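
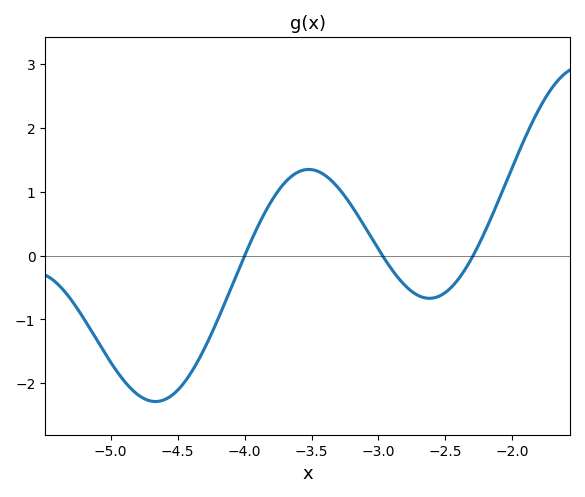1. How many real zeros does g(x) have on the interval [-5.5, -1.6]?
3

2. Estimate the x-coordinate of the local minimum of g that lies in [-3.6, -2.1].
-2.62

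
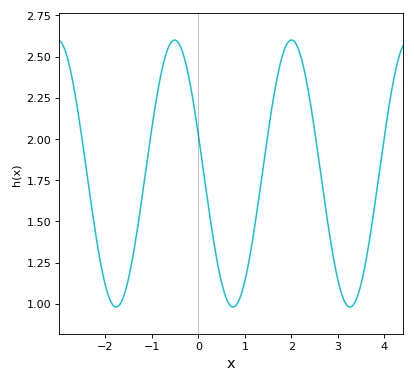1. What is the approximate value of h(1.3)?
1.64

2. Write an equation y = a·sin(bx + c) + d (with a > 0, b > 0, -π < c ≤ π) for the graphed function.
y = 0.81sin(2.5x + 2.8) + 1.79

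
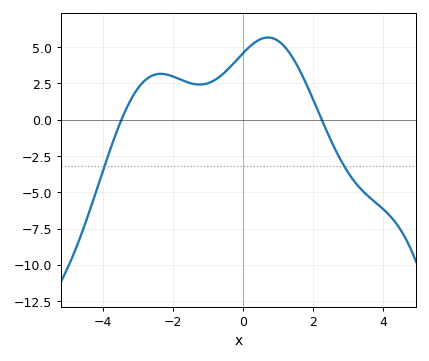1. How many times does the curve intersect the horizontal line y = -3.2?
2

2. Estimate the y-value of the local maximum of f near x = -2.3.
3.17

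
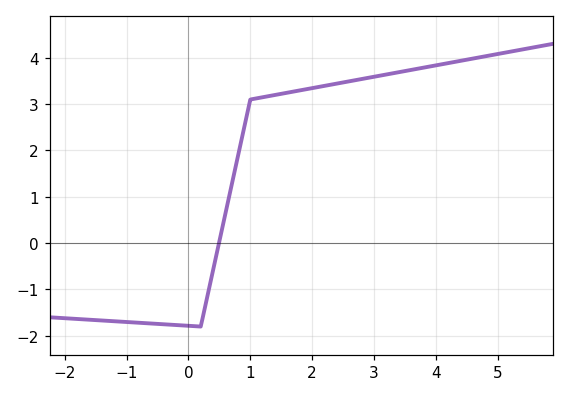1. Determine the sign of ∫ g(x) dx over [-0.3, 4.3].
positive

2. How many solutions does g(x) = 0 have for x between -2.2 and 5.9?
1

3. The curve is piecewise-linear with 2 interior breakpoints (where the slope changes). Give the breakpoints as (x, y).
(0.2, -1.8); (1, 3.1)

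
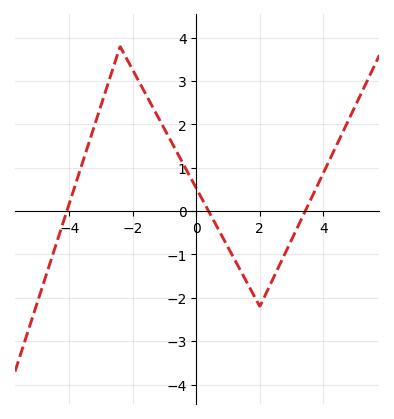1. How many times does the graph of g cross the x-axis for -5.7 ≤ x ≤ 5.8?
3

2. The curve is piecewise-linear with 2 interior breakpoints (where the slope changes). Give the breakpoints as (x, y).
(-2.4, 3.8); (2, -2.2)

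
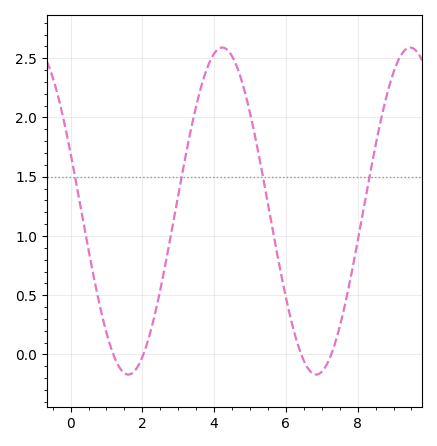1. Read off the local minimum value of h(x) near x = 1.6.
-0.15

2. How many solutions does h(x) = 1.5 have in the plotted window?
4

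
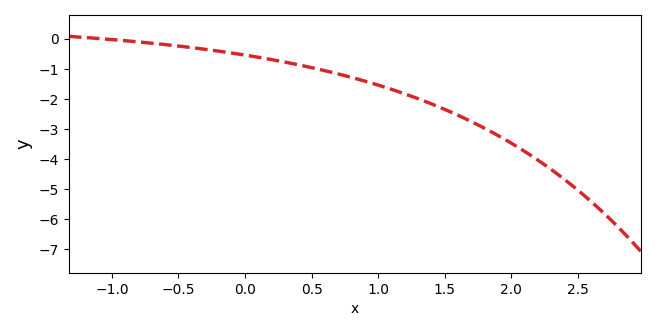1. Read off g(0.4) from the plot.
-0.9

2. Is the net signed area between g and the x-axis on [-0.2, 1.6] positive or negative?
negative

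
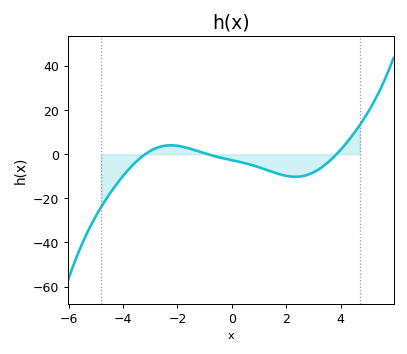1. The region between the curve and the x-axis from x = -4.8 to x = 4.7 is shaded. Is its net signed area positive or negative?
negative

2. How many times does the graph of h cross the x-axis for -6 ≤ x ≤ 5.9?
3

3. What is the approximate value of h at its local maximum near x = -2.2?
4.07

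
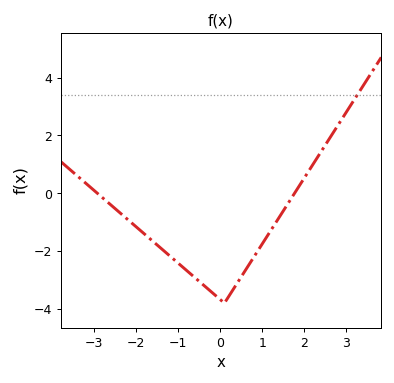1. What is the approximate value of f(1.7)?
-0.151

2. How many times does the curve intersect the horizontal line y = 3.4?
1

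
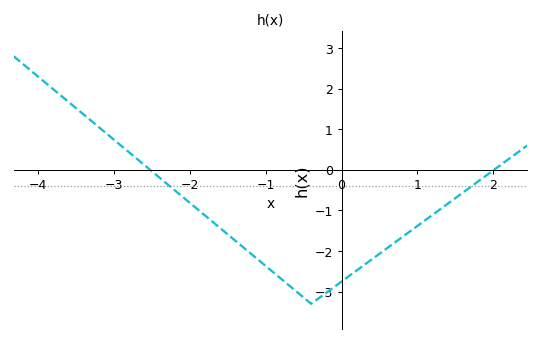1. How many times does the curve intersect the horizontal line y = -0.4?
2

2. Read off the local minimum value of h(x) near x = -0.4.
-3.3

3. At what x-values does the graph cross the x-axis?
-2.5, 2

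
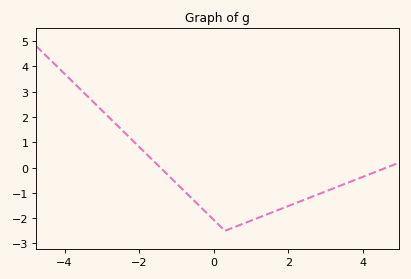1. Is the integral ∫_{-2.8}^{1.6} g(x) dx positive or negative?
negative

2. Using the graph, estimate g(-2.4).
1.4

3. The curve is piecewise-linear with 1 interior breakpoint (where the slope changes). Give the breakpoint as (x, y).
(0.3, -2.5)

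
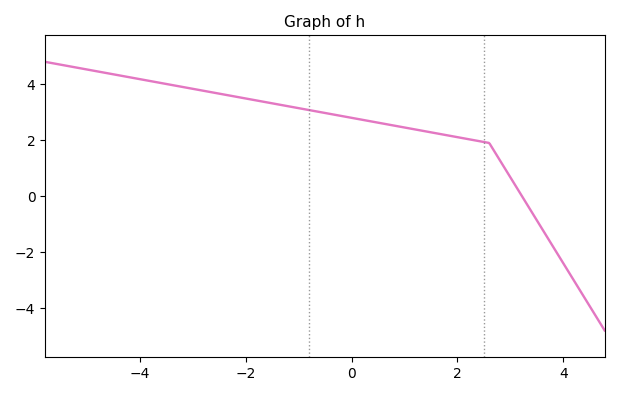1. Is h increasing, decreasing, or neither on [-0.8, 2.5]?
decreasing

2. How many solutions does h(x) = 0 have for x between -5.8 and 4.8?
1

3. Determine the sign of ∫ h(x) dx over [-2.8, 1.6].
positive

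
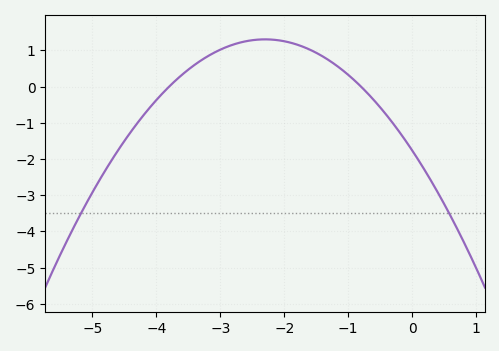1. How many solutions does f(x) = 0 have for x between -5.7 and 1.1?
2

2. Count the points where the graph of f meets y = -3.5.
2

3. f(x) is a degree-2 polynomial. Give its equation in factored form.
y = -0.58(x + 3.8)(x + 0.8)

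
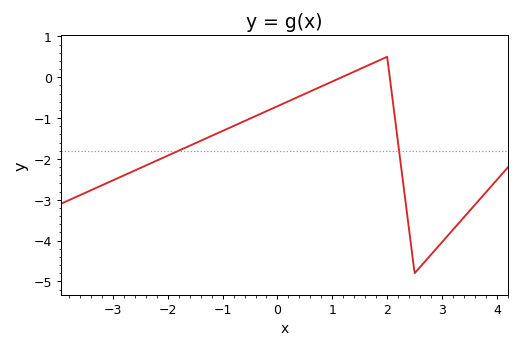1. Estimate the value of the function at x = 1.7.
0.3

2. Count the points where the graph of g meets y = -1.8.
2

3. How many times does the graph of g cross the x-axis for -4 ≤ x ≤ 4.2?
2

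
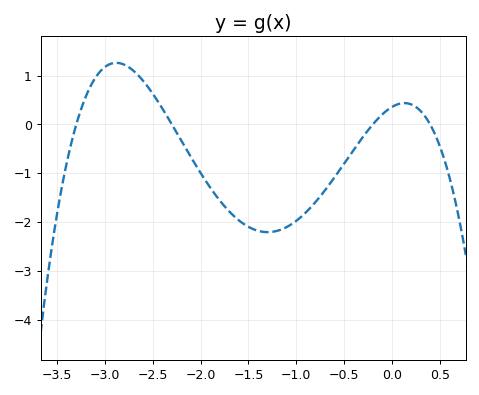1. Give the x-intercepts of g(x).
-3.3, -2.3, -0.2, 0.4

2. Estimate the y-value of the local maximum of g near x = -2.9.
1.26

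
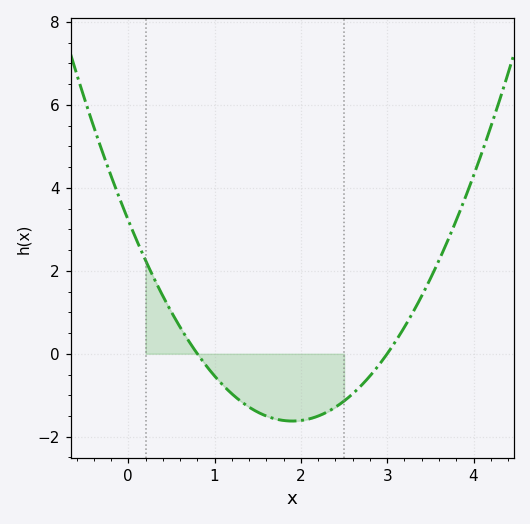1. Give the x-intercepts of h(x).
0.8, 3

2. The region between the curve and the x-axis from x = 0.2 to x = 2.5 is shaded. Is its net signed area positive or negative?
negative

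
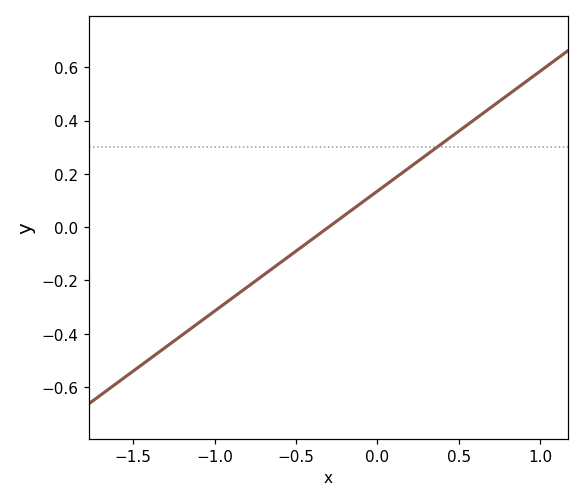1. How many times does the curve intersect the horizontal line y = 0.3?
1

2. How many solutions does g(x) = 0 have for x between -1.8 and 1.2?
1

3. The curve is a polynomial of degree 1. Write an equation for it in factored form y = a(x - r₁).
y = 0.45(x + 0.3)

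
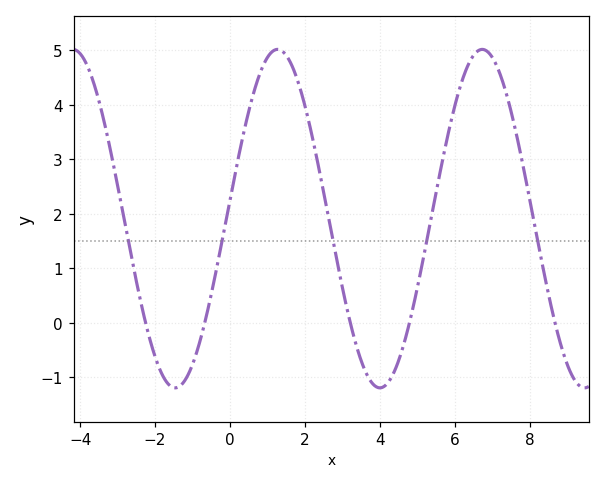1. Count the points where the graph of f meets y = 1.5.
5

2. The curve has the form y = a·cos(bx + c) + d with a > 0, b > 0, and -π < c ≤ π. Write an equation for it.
y = 3.11cos(1.1x - 1.5) + 1.91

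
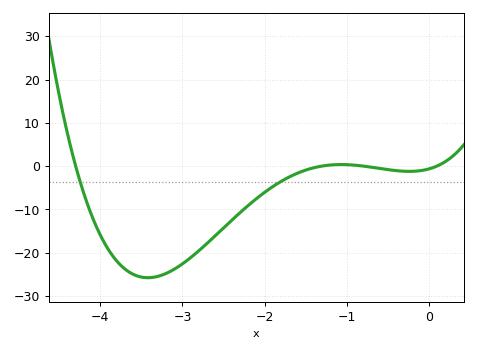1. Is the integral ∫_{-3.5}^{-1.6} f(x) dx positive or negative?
negative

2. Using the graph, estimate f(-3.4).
-26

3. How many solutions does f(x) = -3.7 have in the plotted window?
2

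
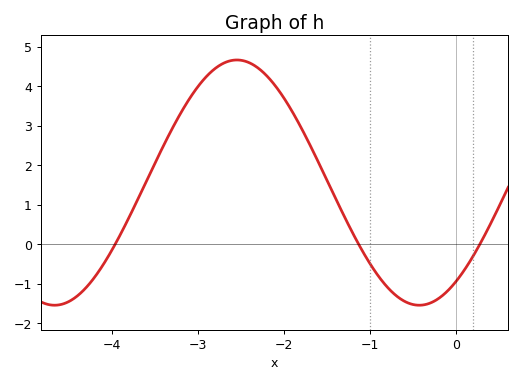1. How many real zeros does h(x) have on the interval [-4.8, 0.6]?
3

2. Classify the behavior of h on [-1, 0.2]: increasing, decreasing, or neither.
neither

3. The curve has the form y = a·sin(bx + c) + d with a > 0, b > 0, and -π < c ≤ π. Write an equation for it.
y = 3.1sin(1.48x - 0.94) + 1.56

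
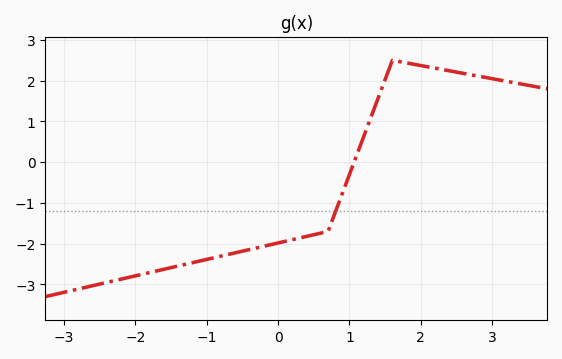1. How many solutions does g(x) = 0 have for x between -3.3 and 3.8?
1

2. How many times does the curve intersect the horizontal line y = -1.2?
1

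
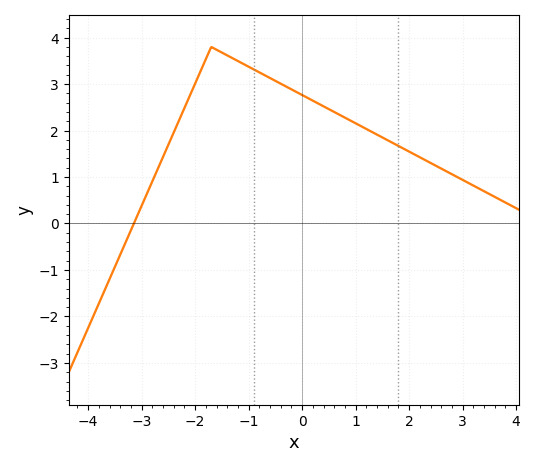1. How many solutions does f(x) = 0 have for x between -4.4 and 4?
1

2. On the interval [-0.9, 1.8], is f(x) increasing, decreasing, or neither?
decreasing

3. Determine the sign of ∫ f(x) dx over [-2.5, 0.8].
positive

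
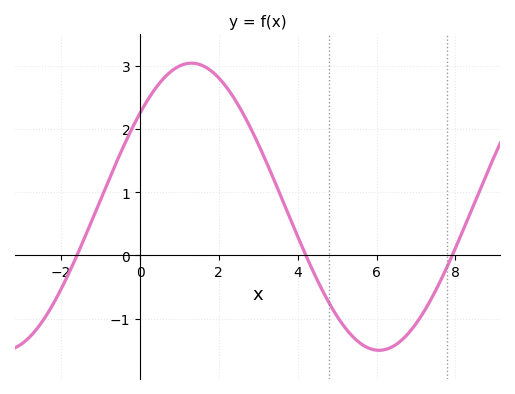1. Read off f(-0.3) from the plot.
1.9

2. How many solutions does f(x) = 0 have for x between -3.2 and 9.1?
3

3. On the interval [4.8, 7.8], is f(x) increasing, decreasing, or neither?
neither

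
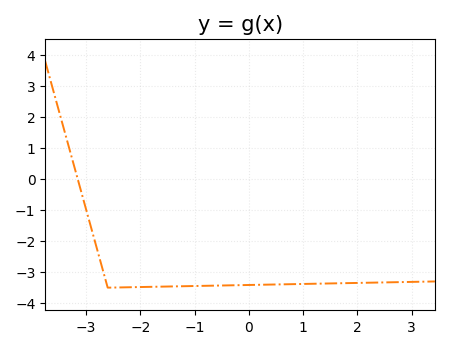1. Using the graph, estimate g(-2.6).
-3.5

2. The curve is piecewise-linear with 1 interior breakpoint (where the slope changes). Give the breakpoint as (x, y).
(-2.6, -3.5)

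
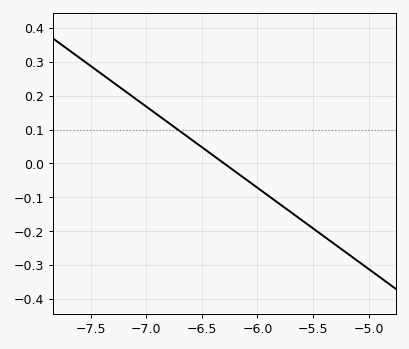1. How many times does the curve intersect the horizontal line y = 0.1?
1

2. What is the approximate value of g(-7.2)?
0.22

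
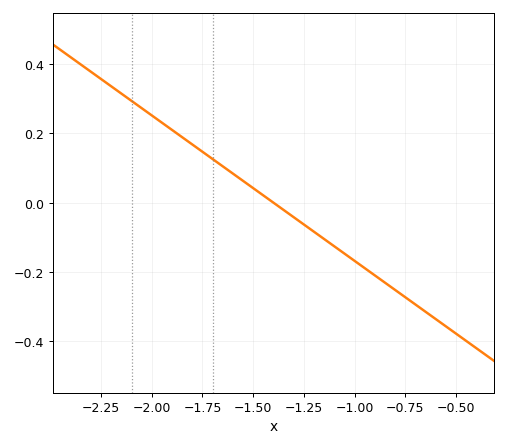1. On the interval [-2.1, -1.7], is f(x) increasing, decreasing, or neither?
decreasing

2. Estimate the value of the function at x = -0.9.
-0.21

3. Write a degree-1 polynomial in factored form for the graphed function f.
y = -0.42(x + 1.4)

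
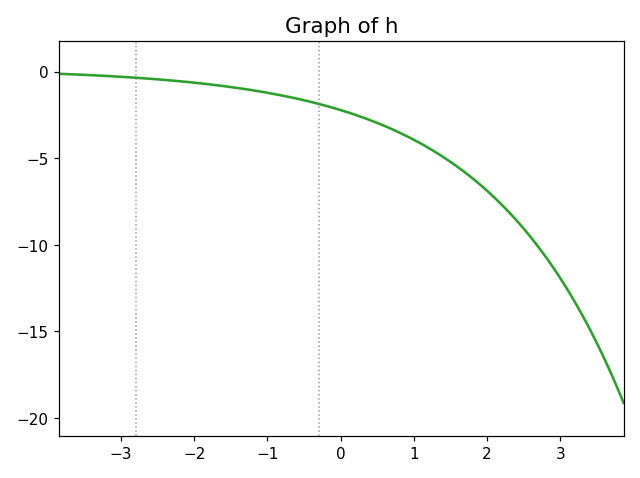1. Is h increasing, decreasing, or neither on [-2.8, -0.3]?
decreasing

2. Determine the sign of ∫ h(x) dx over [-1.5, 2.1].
negative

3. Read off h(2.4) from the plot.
-8.5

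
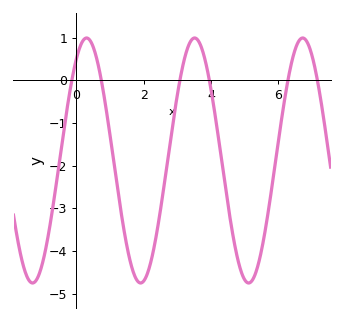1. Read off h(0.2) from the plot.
0.927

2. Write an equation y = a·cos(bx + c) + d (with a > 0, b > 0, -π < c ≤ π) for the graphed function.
y = 2.87cos(1.96x - 0.602) - 1.88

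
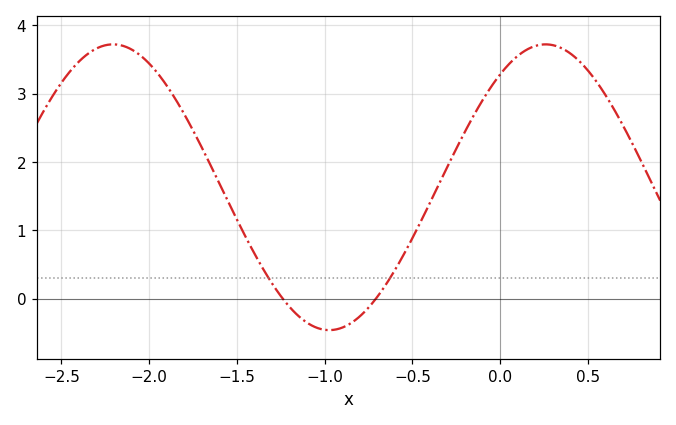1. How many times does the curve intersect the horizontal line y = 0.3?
2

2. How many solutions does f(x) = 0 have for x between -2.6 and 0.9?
2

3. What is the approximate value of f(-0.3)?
1.94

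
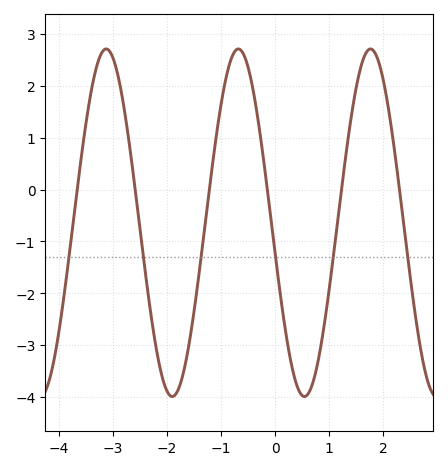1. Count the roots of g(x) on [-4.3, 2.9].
6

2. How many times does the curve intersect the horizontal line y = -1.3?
6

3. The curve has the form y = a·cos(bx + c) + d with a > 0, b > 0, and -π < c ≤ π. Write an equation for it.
y = 3.35cos(2.6x + 1.8) - 0.64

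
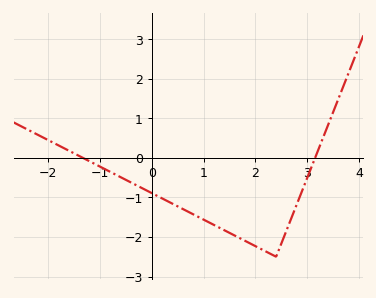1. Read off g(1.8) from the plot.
-2.1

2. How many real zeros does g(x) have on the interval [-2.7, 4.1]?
2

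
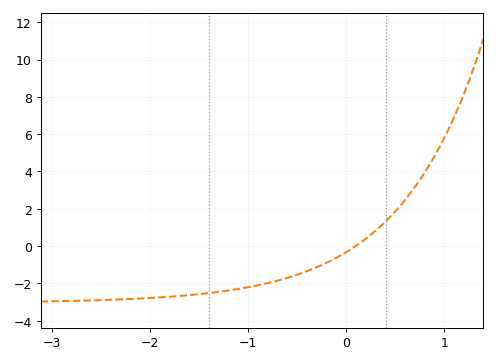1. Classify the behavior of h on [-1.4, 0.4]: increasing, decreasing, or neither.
increasing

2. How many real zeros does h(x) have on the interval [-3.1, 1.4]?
1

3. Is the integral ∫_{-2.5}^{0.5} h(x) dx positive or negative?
negative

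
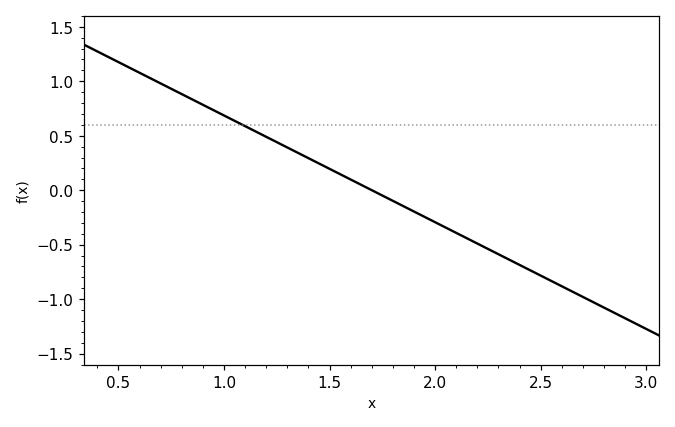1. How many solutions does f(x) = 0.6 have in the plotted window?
1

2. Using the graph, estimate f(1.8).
-0.098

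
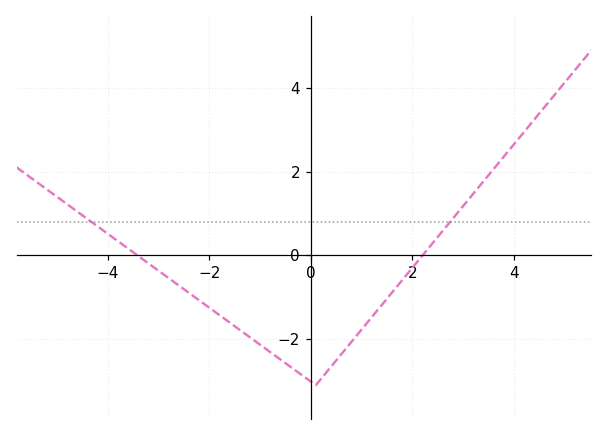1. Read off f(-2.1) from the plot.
-1.16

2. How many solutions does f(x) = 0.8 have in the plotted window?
2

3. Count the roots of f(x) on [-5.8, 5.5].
2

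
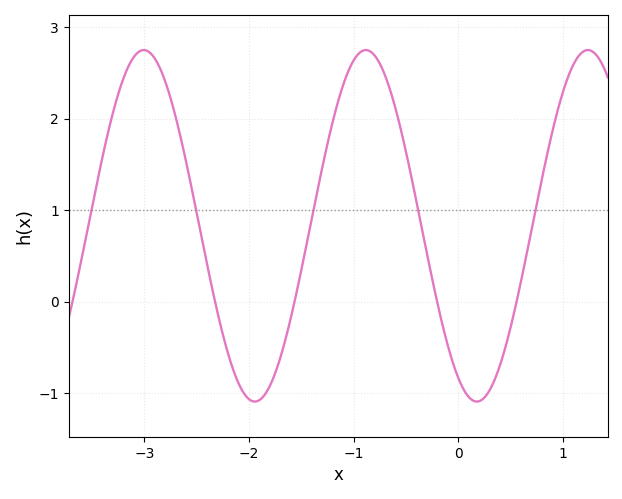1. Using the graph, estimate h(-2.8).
2.41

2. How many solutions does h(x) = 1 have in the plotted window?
5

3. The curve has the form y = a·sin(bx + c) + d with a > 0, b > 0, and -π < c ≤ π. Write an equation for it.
y = 1.92sin(2.96x - 2.1) + 0.83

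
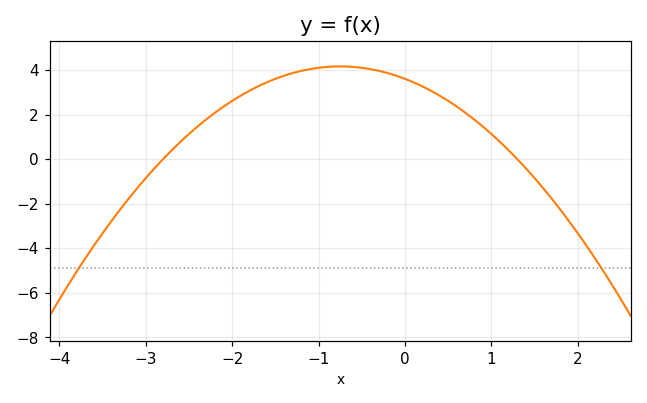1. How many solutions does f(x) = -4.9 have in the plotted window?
2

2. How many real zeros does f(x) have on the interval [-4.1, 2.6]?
2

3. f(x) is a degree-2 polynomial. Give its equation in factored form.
y = -0.99(x + 2.8)(x - 1.3)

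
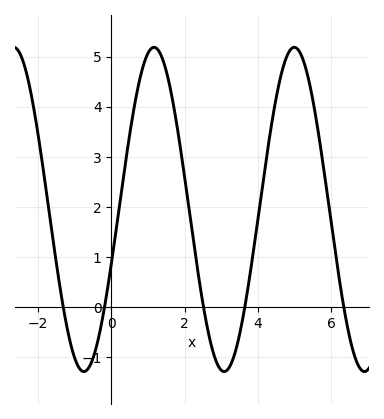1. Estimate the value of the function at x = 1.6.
4.4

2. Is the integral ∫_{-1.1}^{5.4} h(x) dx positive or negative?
positive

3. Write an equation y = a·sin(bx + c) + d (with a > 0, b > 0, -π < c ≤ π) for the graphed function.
y = 3.24sin(1.6x - 0.34) + 1.95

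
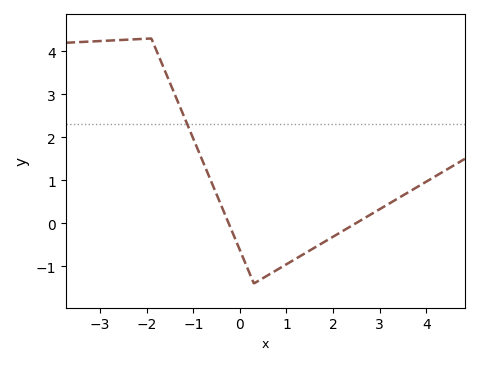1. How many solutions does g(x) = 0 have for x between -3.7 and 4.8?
2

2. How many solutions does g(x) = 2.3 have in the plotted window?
1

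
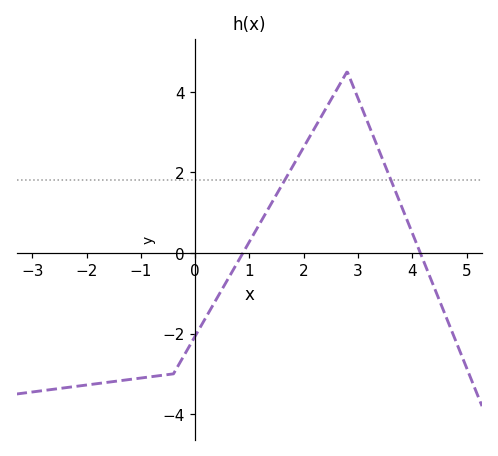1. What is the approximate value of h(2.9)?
4.17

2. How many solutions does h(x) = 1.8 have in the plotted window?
2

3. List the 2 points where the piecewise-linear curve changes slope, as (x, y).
(-0.4, -3); (2.8, 4.5)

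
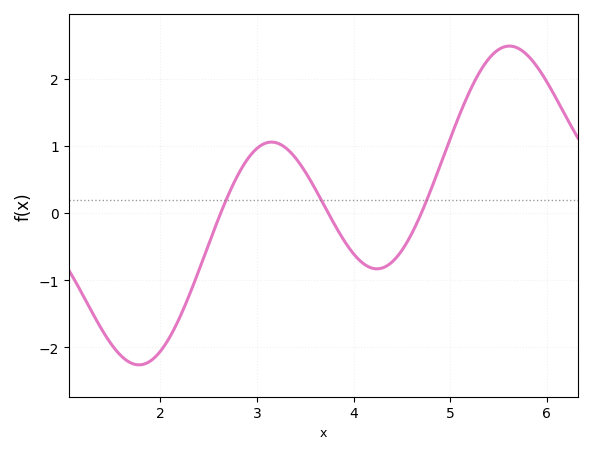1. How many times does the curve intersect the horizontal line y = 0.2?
3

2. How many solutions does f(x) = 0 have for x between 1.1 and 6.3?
3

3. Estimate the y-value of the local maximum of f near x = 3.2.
1.06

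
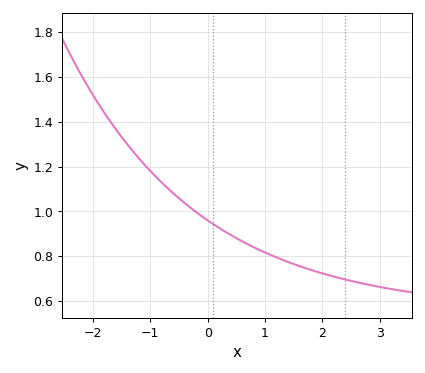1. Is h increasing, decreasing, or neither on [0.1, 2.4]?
decreasing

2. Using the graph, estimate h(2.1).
0.72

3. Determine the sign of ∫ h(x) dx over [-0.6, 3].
positive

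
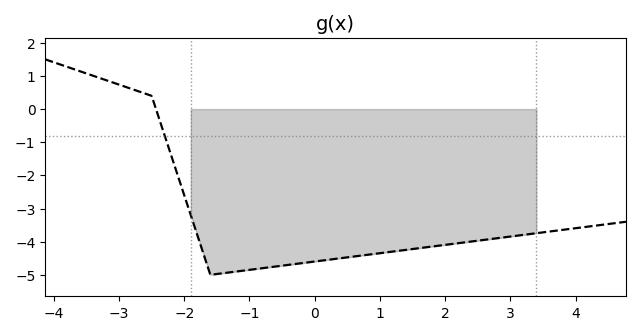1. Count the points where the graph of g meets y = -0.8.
1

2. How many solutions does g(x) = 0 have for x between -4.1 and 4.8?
1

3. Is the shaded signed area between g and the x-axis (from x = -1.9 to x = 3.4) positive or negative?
negative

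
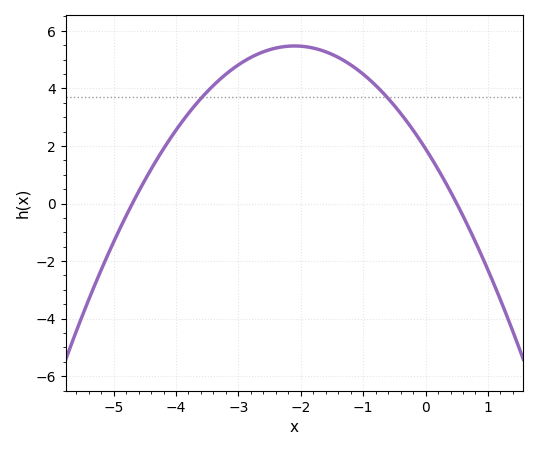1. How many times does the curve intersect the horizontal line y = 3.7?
2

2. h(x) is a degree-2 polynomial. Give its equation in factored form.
y = -0.81(x + 4.7)(x - 0.5)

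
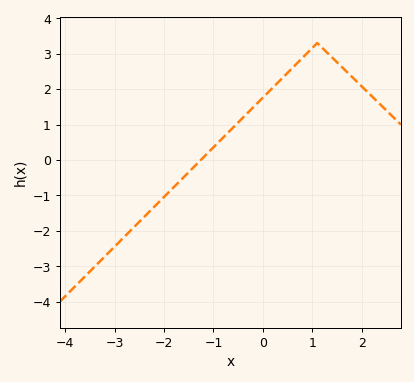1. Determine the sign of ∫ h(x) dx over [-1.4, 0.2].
positive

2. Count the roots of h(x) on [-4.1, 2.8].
1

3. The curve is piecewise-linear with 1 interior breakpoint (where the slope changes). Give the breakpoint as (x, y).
(1.1, 3.3)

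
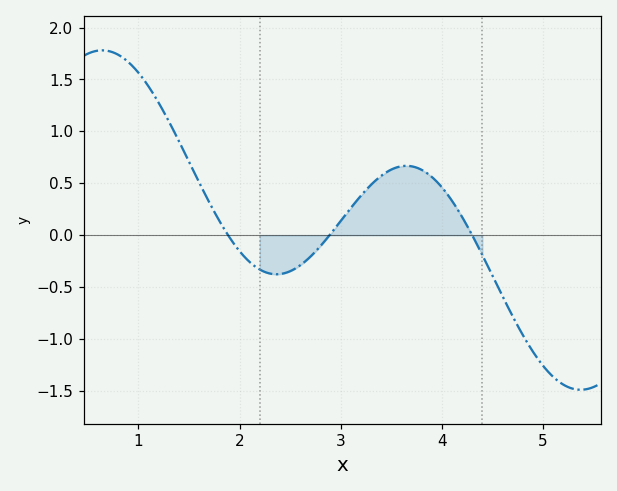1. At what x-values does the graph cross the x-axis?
1.9, 2.9, 4.3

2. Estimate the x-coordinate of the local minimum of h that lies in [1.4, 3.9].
2.4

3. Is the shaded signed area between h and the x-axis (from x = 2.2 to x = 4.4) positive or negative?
positive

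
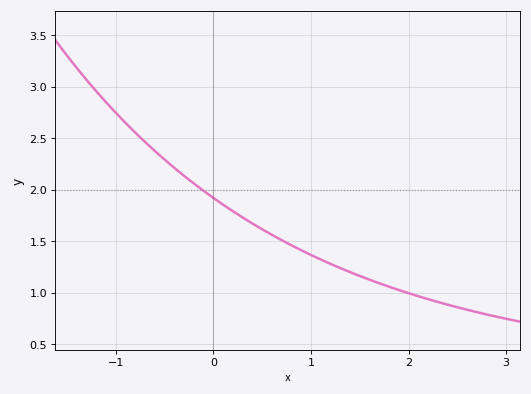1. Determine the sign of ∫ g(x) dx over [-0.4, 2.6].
positive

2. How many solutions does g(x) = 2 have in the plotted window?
1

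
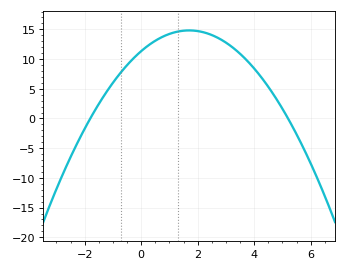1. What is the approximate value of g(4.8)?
3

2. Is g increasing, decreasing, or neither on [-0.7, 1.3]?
increasing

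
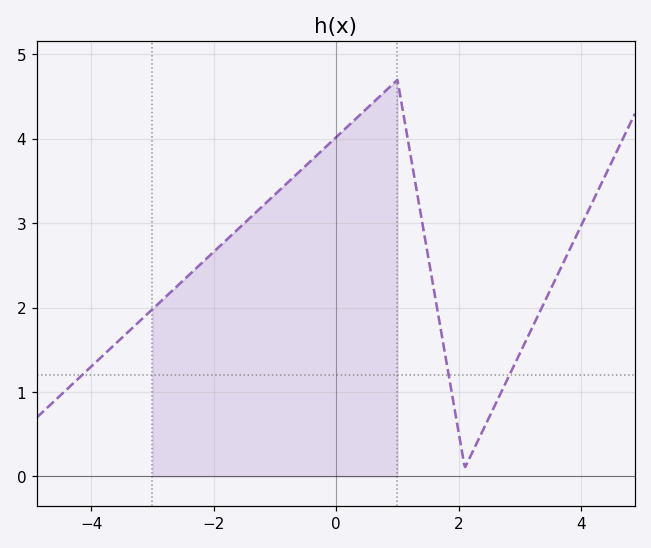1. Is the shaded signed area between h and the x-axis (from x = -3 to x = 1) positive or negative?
positive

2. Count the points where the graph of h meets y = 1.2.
3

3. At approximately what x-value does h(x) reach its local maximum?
1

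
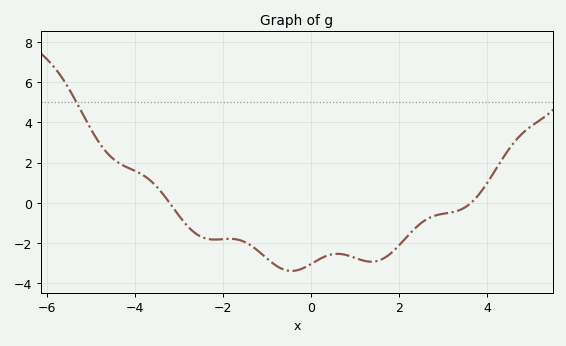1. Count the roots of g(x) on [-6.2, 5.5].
2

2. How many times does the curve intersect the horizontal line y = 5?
1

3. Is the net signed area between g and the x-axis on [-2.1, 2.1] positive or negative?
negative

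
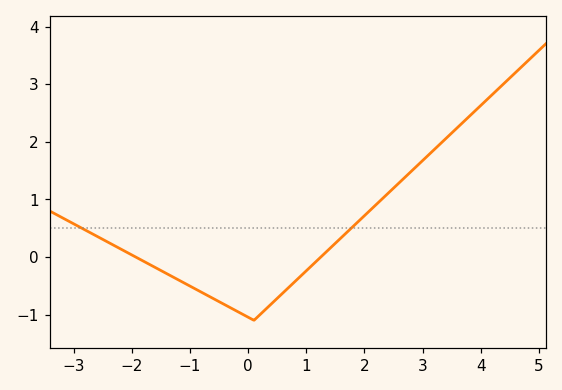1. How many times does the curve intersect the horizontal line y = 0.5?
2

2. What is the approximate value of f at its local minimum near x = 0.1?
-1.1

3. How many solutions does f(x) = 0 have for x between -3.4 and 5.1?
2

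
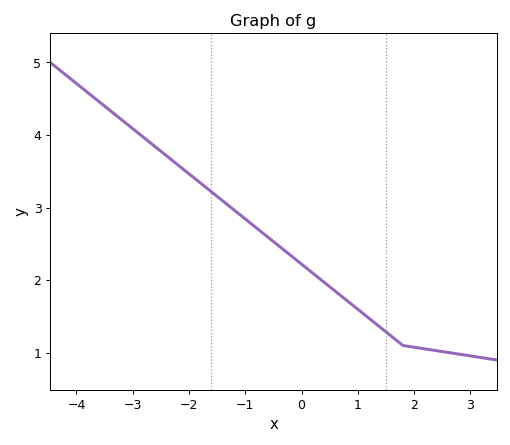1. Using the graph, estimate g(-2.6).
3.8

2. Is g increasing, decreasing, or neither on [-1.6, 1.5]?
decreasing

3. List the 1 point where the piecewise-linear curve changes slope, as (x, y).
(1.8, 1.1)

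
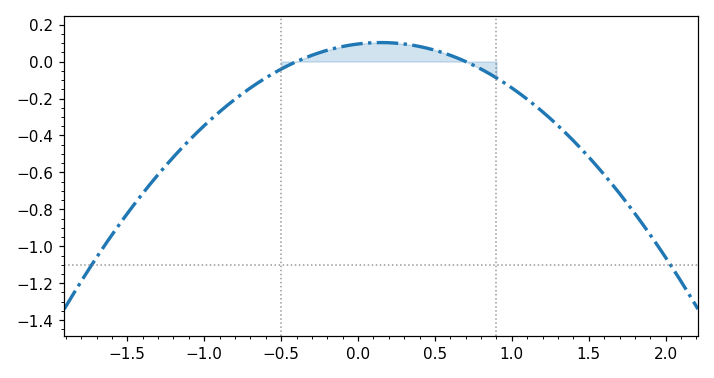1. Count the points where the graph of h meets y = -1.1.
2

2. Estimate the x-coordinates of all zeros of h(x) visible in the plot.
-0.4, 0.7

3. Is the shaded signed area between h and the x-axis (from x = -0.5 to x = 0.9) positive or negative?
positive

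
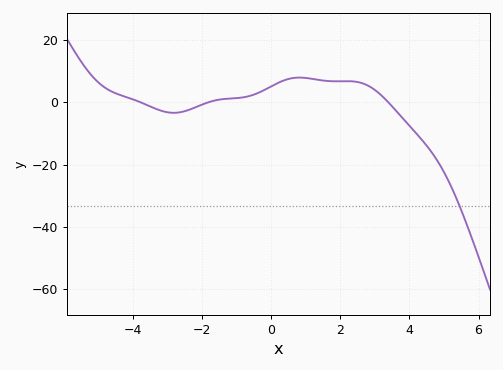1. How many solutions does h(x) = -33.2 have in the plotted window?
1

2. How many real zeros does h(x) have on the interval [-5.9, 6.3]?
3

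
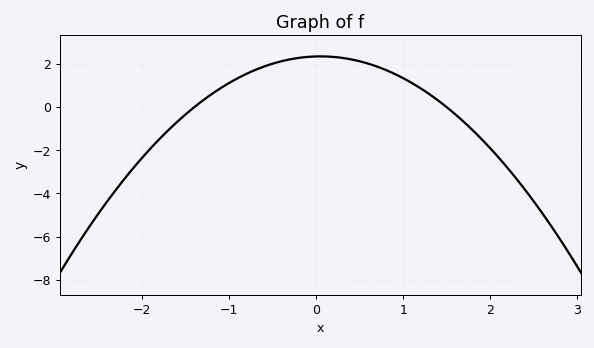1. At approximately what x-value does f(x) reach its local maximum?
0.1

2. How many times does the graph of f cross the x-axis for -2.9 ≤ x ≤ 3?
2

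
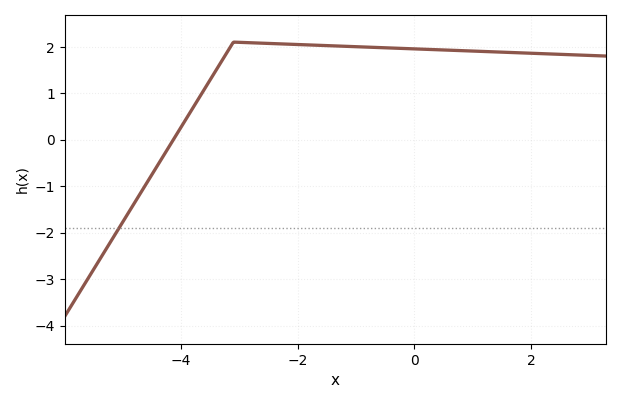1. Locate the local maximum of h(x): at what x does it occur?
-3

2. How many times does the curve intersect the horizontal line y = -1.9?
1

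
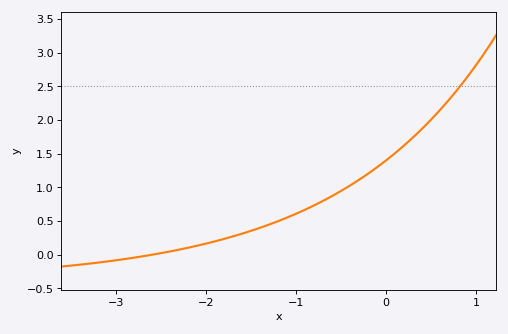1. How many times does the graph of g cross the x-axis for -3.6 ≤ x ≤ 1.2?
1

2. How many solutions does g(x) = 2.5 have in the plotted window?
1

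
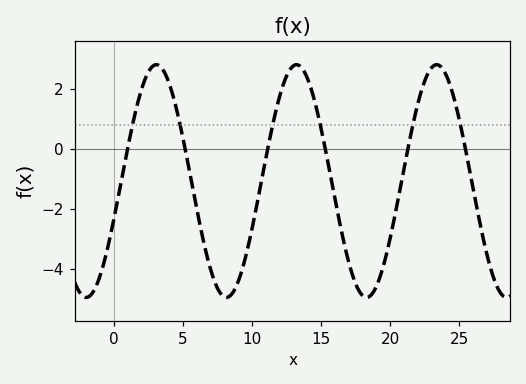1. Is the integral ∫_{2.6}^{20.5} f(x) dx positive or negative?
negative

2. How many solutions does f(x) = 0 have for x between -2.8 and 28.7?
6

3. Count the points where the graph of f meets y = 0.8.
6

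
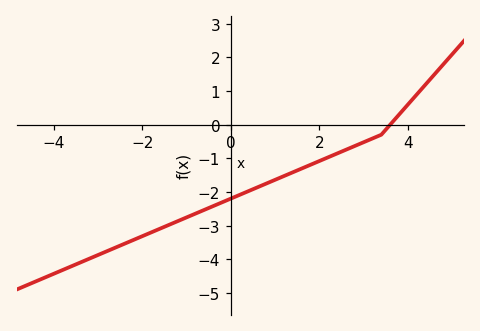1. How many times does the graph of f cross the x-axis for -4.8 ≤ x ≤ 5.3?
1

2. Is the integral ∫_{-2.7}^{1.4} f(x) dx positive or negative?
negative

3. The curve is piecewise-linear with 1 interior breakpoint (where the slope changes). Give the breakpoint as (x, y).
(3.4, -0.3)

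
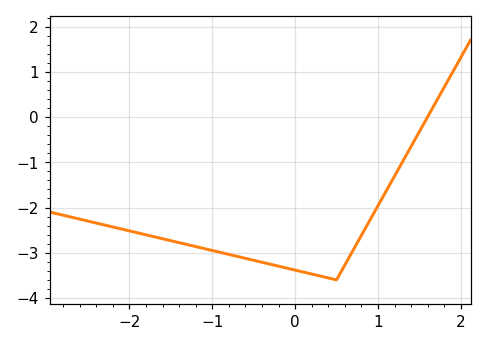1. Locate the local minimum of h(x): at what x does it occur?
0.5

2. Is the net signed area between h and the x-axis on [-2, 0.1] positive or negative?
negative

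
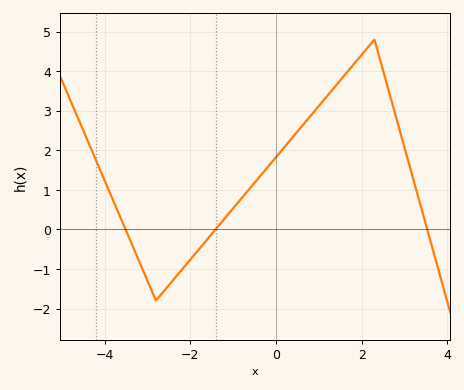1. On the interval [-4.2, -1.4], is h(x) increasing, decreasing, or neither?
neither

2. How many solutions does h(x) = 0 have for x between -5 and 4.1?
3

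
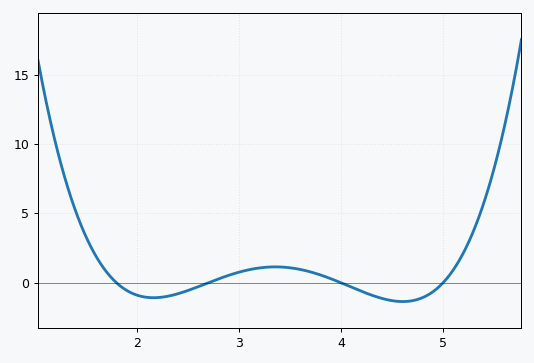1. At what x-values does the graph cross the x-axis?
1.8, 2.7, 4, 5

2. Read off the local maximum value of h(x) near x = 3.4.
1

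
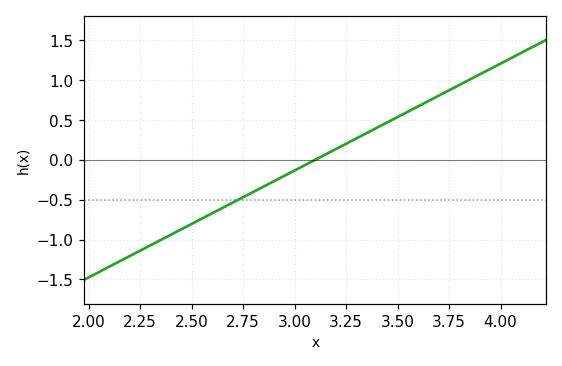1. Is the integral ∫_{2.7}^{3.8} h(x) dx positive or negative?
positive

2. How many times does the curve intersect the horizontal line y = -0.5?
1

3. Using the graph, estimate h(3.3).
0.268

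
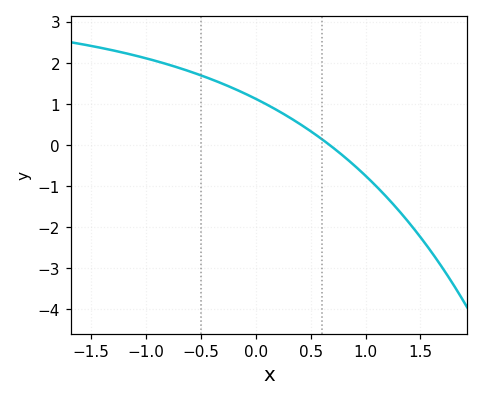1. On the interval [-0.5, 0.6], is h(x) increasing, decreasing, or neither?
decreasing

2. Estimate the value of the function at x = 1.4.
-1.91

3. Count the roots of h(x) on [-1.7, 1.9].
1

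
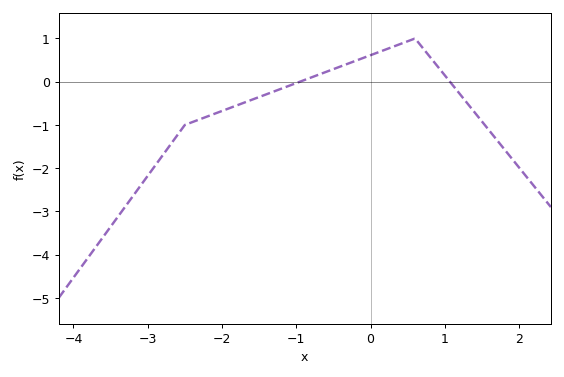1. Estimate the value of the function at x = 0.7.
0.8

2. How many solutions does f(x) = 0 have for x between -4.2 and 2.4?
2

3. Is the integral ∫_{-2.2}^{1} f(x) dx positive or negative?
positive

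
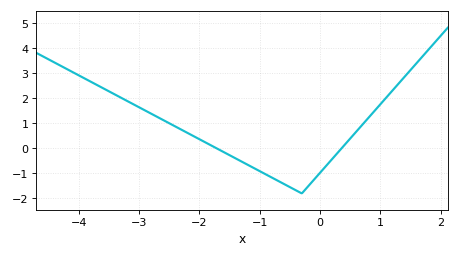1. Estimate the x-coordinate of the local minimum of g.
-0.3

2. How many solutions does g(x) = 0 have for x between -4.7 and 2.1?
2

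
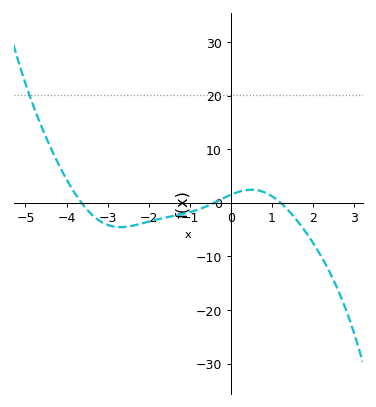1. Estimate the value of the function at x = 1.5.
-2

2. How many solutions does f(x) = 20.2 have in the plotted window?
1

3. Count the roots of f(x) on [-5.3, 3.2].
3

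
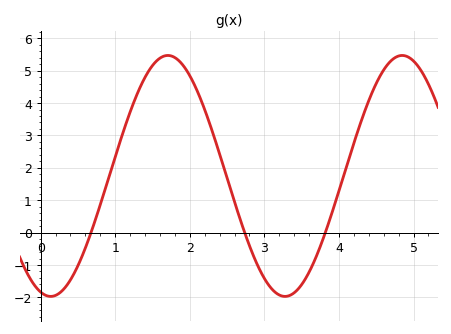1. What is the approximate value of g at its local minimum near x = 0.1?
-1.97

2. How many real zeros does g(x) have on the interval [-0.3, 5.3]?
3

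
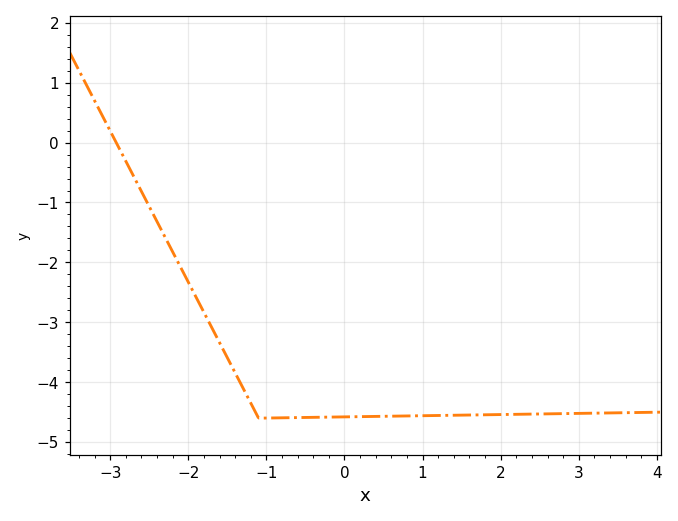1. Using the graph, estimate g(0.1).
-4.6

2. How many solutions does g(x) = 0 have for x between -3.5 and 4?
1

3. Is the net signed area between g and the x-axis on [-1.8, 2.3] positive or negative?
negative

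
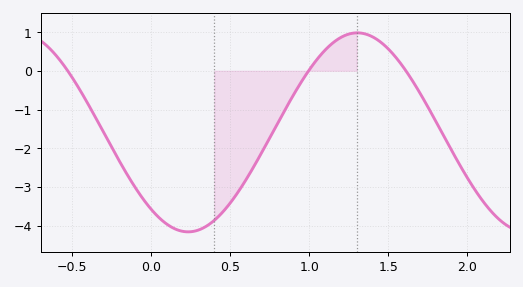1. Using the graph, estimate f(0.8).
-1.4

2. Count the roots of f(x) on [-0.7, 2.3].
3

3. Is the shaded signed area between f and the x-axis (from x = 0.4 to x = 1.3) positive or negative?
negative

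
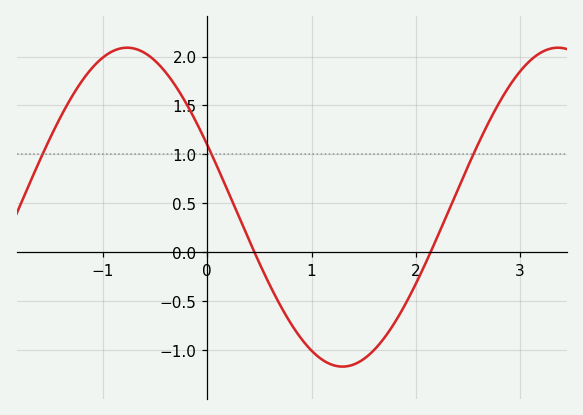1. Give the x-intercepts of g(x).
0.5, 2.1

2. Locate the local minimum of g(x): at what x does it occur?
1.3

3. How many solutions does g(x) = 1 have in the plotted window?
3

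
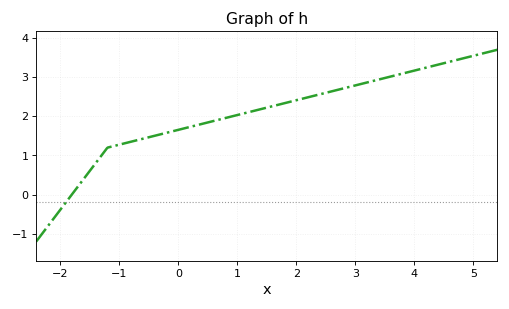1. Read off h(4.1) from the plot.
3.2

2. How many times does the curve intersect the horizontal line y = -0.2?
1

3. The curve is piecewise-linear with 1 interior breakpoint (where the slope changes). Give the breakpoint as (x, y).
(-1.2, 1.2)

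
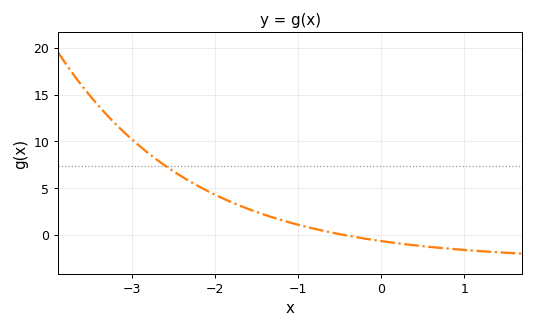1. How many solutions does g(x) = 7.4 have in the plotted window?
1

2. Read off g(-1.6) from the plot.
2.5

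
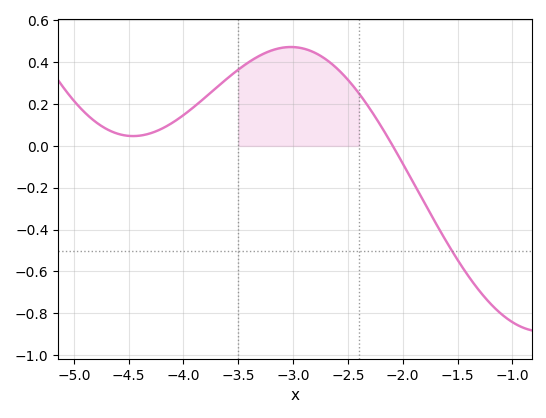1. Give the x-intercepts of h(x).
-2.1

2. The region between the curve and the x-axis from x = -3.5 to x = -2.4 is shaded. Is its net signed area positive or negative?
positive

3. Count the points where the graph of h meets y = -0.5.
1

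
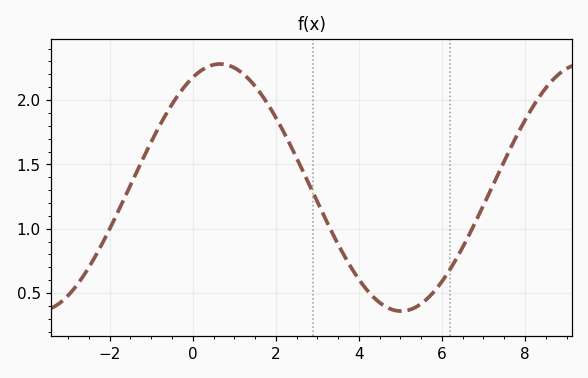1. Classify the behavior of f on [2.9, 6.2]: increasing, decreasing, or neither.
neither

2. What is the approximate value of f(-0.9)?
1.74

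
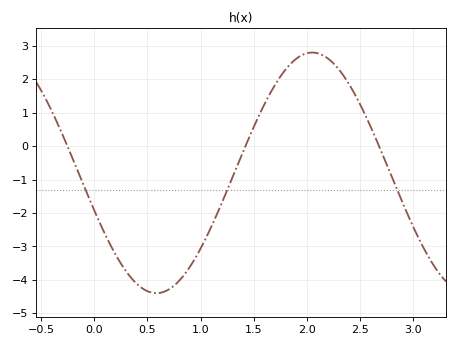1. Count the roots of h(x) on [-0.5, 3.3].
3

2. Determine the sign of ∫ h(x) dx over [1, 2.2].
positive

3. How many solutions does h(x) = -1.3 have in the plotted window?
3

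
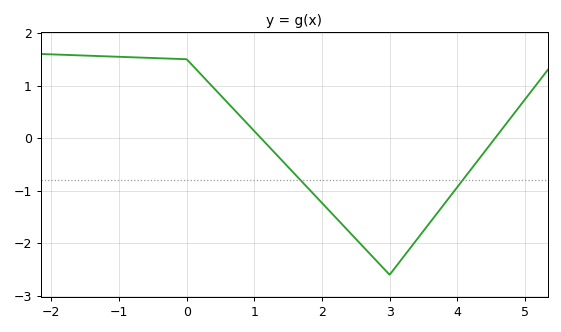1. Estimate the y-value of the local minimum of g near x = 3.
-2.6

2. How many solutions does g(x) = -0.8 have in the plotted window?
2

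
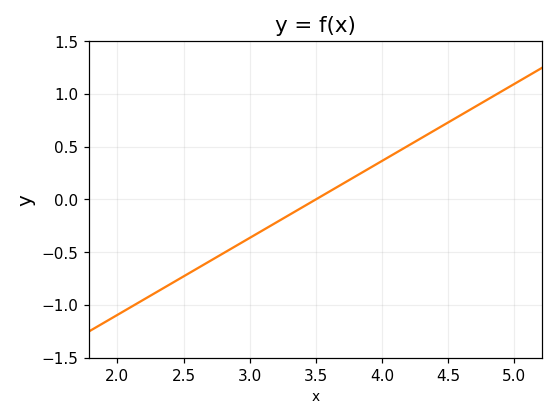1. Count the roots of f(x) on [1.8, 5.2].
1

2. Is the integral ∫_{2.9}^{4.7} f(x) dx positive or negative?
positive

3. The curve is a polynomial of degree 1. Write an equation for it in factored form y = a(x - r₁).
y = 0.73(x - 3.5)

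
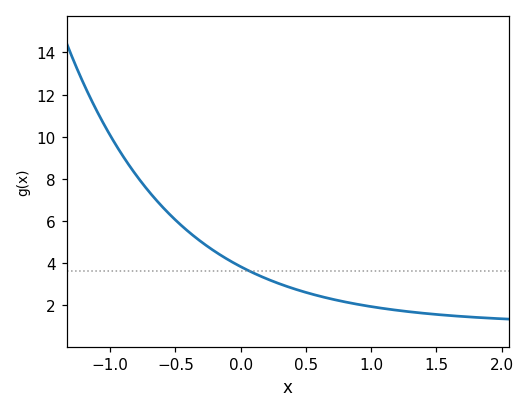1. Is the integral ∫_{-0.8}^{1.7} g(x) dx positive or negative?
positive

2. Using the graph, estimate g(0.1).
3.6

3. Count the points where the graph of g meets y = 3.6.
1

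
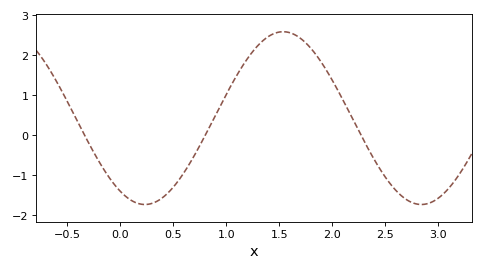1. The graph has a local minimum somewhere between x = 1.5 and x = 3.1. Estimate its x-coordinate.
2.8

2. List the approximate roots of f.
-0.3, 0.8, 2.3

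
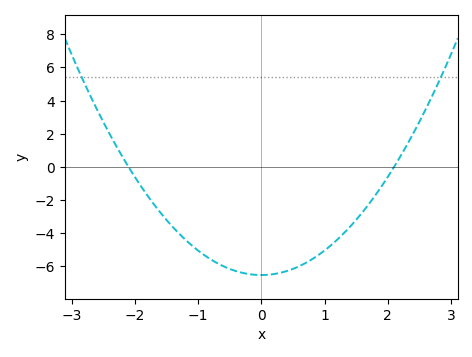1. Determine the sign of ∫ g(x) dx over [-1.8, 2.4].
negative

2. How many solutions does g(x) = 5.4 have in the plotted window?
2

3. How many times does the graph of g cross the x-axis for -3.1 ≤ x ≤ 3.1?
2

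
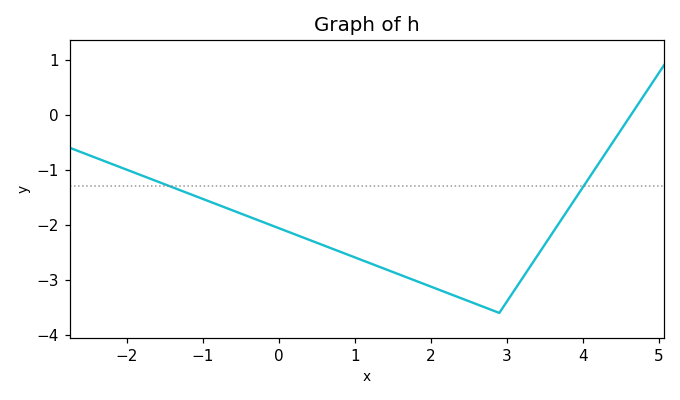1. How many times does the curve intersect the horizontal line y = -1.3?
2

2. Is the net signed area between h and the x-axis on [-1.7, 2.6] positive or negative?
negative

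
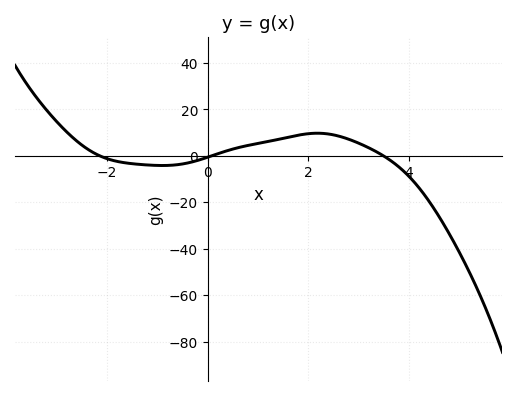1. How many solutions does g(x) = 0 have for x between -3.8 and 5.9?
3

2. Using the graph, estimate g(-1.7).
-2.8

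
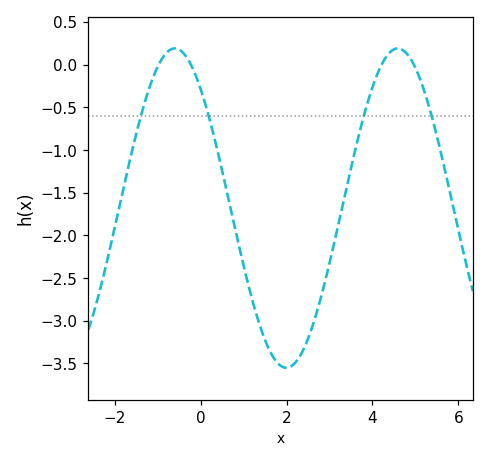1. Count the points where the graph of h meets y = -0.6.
4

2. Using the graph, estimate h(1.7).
-3.45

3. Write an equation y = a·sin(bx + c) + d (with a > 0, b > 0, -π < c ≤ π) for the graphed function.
y = 1.87sin(1.2x + 2.3) - 1.68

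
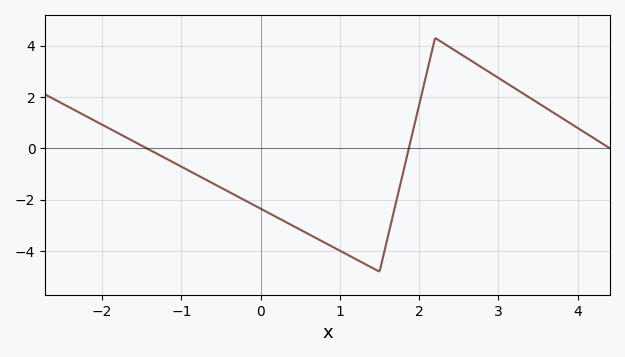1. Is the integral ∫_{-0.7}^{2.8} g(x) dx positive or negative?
negative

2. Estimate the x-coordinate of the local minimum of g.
1.5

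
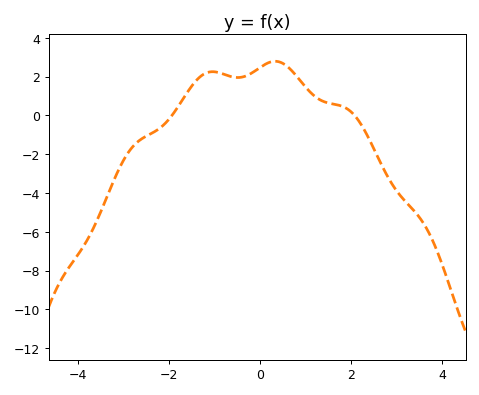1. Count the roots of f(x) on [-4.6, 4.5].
2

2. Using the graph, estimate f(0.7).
2.29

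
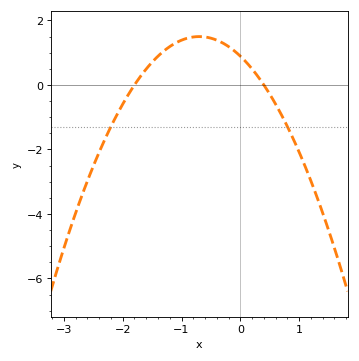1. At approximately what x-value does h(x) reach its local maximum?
-0.7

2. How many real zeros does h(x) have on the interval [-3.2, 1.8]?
2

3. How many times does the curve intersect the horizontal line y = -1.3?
2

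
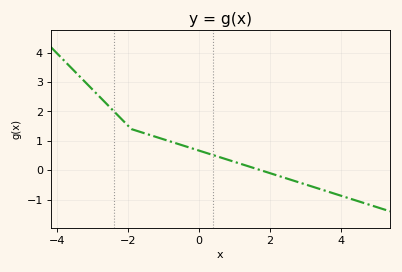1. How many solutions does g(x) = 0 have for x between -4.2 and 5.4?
1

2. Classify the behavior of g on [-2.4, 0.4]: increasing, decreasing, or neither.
decreasing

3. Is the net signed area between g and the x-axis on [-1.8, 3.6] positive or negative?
positive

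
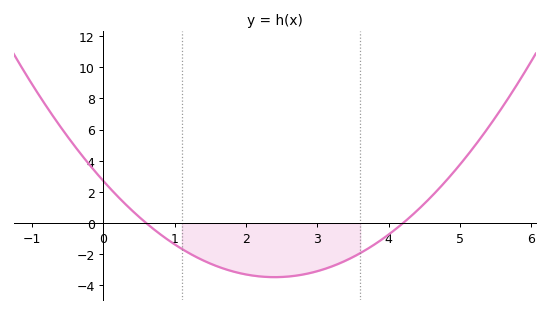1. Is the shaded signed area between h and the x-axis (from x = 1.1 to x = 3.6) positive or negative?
negative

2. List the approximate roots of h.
0.6, 4.2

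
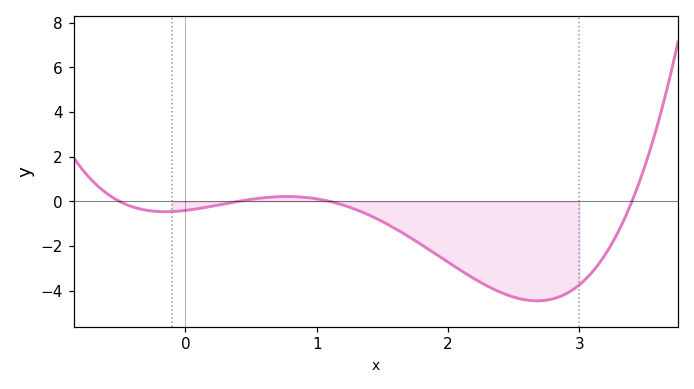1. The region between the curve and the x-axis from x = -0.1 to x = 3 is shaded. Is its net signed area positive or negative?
negative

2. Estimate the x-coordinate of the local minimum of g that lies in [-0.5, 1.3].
-0.2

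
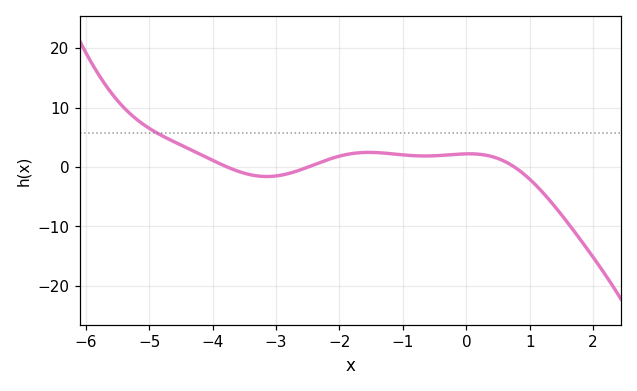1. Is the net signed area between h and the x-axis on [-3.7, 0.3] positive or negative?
positive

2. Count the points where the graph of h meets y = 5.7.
1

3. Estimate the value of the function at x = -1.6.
2.46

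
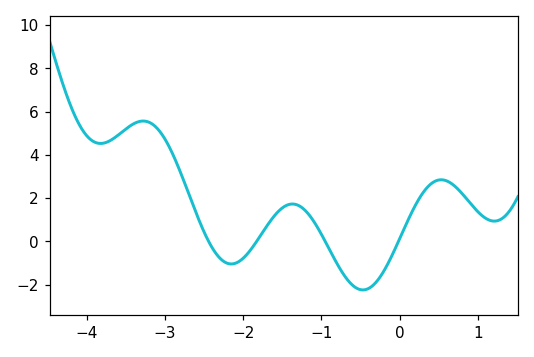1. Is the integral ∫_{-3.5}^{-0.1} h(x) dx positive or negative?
positive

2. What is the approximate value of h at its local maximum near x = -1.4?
1.8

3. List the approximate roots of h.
-2.4, -1.8, -1, 0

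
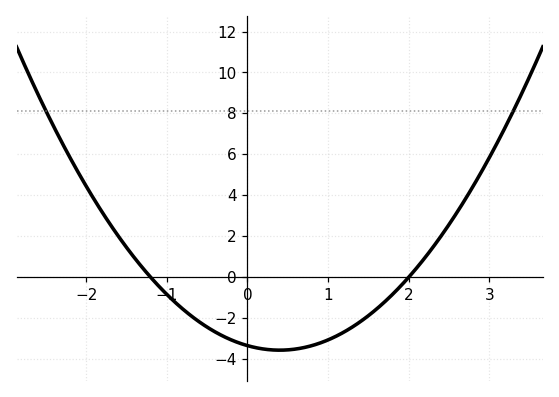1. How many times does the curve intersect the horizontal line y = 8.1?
2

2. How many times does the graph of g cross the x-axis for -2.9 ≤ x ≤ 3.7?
2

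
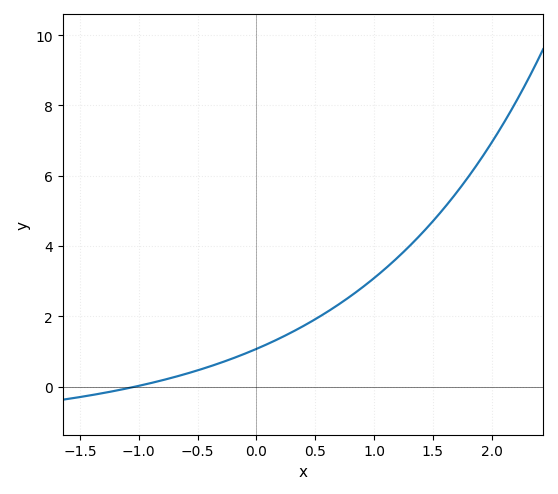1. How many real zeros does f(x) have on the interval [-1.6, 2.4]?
1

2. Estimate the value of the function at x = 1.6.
5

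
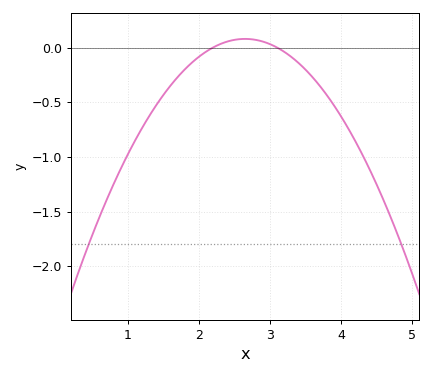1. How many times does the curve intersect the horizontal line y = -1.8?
2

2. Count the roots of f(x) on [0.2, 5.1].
2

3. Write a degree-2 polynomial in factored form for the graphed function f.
y = -0.39(x - 2.2)(x - 3.1)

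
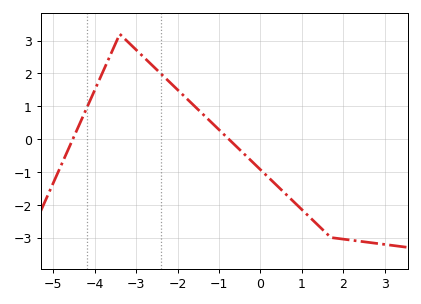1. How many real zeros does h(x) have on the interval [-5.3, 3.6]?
2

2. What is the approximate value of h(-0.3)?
-0.569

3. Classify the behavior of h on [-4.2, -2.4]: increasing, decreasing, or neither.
neither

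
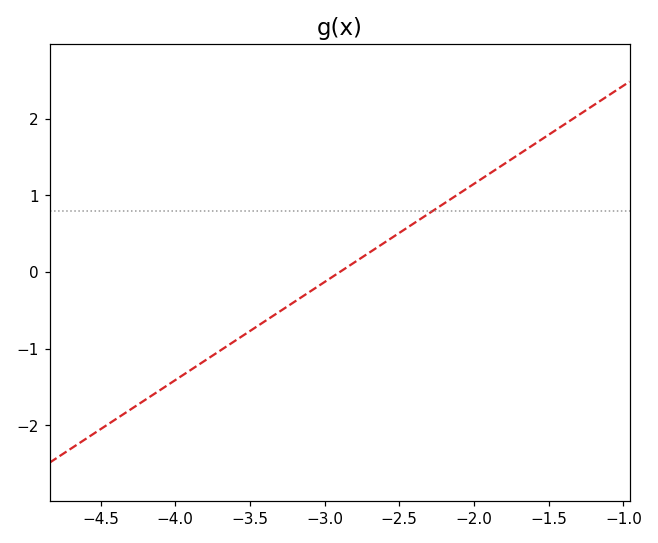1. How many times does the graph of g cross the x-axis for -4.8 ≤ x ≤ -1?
1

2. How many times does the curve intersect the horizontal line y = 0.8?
1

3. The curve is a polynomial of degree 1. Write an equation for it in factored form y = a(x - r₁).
y = 1.28(x + 2.9)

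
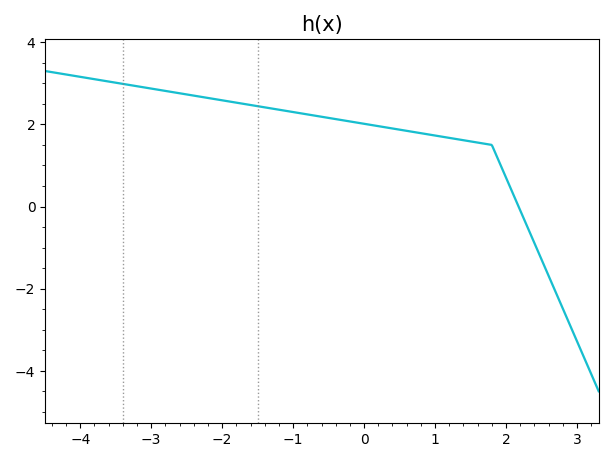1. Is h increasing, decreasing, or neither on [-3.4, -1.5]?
decreasing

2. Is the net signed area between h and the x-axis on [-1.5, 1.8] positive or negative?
positive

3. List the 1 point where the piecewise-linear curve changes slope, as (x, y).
(1.8, 1.5)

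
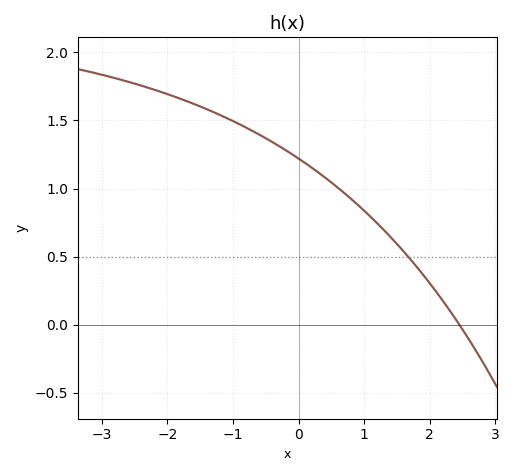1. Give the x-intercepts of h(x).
2.45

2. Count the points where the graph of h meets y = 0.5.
1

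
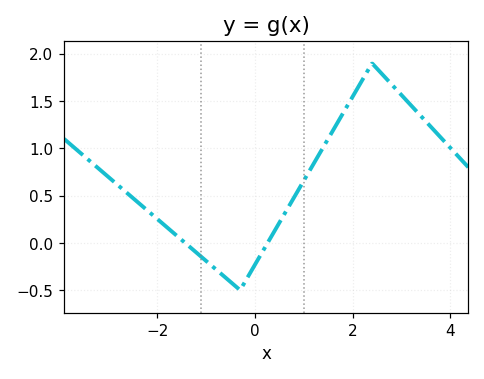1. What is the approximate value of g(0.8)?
0.5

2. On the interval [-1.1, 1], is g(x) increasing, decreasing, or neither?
neither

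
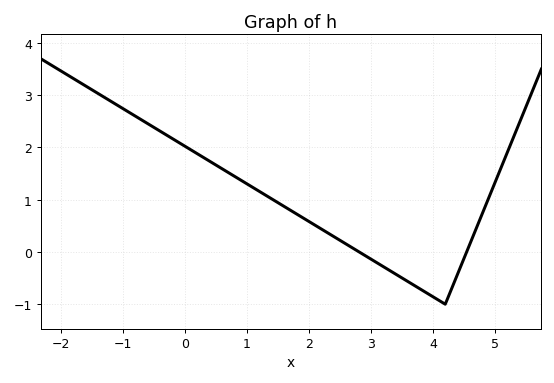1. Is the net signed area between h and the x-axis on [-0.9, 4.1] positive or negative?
positive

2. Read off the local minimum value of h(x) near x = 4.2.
-0.999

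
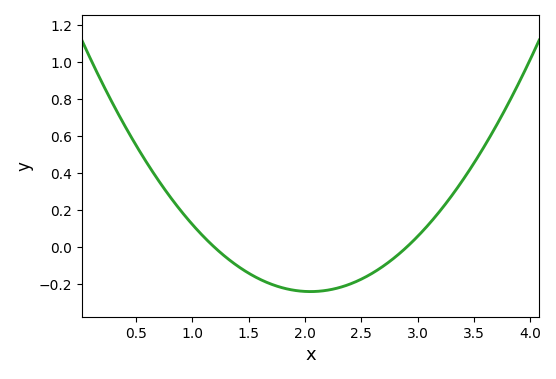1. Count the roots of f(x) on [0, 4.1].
2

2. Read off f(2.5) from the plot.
-0.172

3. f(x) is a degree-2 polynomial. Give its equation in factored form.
y = 0.33(x - 1.2)(x - 2.9)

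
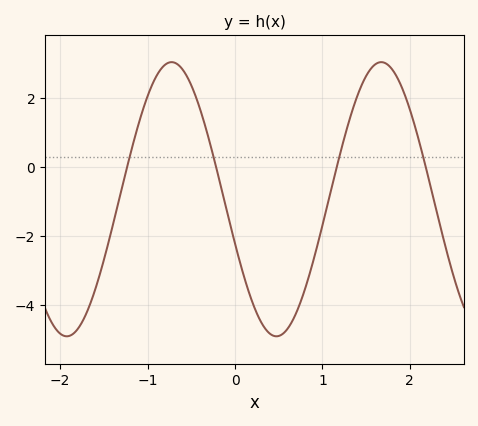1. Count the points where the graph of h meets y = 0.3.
4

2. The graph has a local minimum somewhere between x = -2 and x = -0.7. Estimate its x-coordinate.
-1.9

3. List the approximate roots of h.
-1.2, -0.2, 1.2, 2.2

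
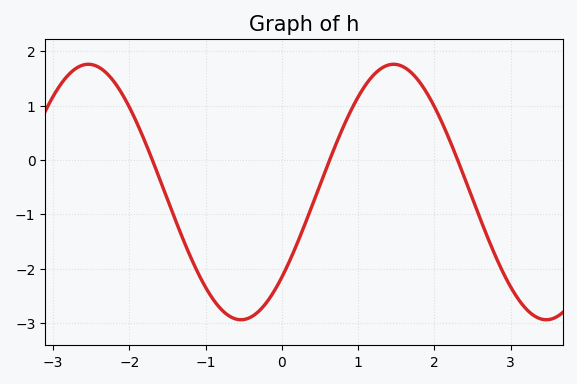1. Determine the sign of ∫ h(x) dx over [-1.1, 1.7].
negative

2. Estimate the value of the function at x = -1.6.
-0.4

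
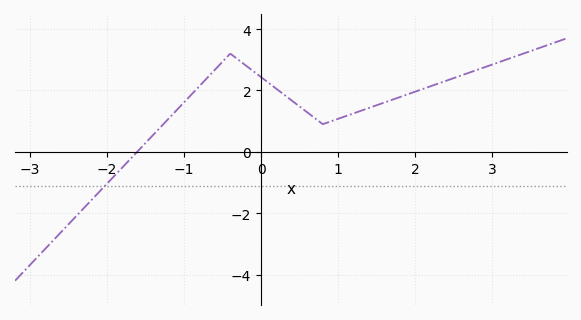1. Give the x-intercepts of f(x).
-1.6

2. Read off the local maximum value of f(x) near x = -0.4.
3.2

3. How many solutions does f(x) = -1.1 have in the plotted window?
1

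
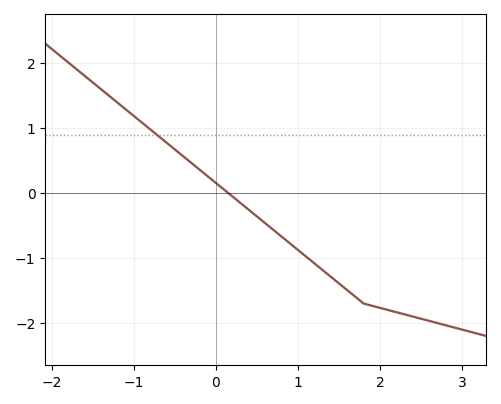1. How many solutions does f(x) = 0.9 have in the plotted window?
1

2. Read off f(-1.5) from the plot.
1.7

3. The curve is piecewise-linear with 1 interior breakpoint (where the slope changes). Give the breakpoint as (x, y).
(1.8, -1.7)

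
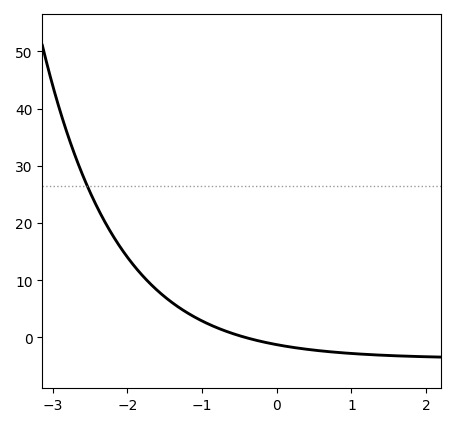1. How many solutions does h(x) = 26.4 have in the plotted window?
1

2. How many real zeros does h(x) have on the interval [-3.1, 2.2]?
1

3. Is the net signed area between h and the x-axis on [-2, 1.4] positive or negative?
positive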